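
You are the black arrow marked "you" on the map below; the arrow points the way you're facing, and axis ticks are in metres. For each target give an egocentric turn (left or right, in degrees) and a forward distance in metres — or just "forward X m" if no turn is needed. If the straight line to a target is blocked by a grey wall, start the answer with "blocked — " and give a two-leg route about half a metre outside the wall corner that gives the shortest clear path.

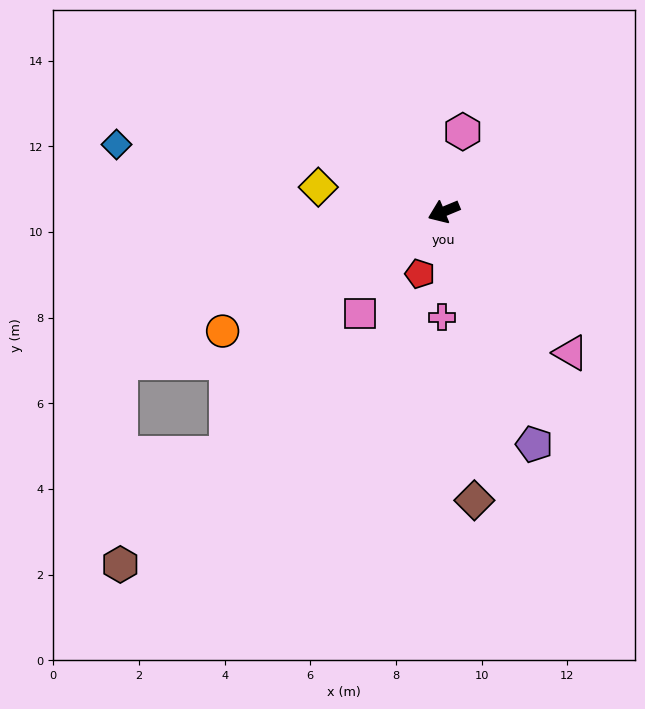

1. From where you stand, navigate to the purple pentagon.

turn left 89°, forward 5.8 m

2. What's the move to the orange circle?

turn left 6°, forward 5.9 m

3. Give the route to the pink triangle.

turn left 109°, forward 4.4 m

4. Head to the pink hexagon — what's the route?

turn right 126°, forward 1.9 m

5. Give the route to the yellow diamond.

turn right 34°, forward 3.0 m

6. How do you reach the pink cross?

turn left 66°, forward 2.5 m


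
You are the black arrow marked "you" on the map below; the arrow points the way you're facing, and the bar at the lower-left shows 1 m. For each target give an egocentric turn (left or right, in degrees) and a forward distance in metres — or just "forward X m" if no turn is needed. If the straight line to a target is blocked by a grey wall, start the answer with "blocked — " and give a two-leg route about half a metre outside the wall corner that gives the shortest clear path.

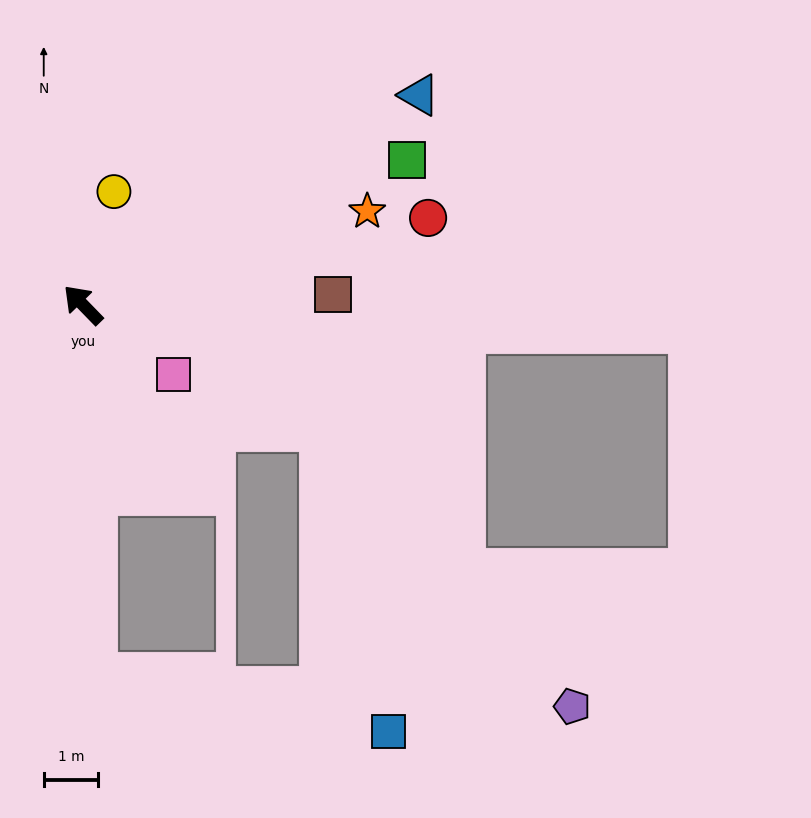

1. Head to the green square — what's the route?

turn right 110°, forward 6.5 m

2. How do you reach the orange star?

turn right 116°, forward 5.5 m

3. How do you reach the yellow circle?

turn right 59°, forward 2.1 m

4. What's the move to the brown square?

turn right 132°, forward 4.6 m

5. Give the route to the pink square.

turn right 172°, forward 2.1 m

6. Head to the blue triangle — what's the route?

turn right 102°, forward 7.3 m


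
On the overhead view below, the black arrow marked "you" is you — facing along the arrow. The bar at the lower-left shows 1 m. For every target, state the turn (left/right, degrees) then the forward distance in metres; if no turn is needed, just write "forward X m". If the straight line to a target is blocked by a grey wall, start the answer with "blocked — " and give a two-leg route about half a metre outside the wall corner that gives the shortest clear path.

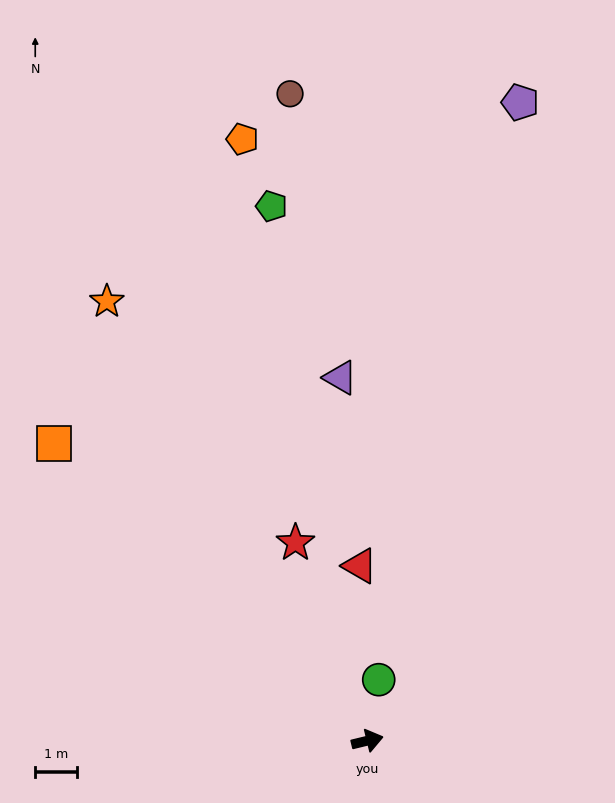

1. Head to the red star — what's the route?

turn left 96°, forward 5.0 m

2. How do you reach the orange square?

turn left 123°, forward 10.3 m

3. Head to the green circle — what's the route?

turn left 66°, forward 1.5 m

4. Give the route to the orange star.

turn left 107°, forward 12.2 m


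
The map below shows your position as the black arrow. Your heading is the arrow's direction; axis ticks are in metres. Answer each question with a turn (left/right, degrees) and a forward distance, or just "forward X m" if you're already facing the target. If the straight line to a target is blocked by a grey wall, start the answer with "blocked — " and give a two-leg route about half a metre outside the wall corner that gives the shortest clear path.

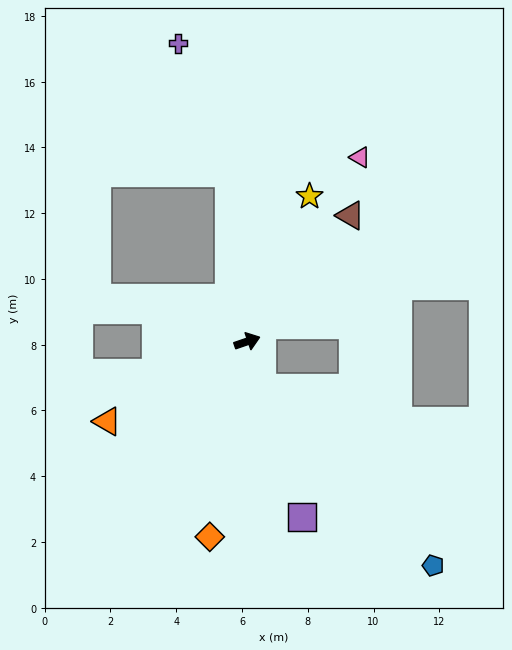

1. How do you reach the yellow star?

turn left 48°, forward 4.8 m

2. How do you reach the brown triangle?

turn left 32°, forward 5.0 m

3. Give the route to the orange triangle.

turn right 169°, forward 4.9 m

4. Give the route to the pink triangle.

turn left 40°, forward 6.6 m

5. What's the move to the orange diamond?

turn right 120°, forward 6.0 m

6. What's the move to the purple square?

turn right 91°, forward 5.6 m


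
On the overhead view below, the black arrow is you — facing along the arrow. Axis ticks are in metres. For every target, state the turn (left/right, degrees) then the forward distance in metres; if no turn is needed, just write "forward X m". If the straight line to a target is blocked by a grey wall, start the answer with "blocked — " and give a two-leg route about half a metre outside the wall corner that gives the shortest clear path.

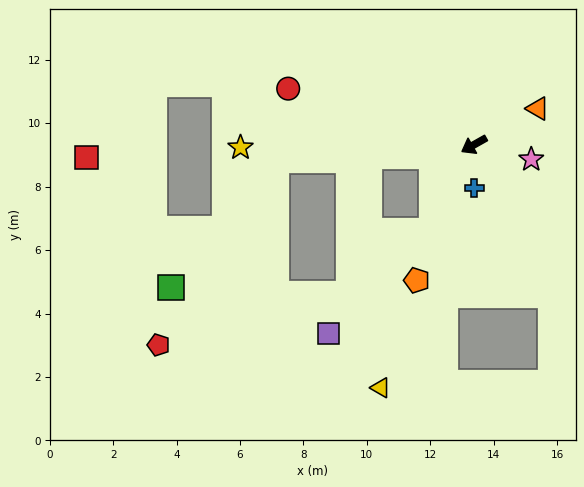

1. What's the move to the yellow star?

turn right 29°, forward 7.4 m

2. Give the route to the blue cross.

turn left 61°, forward 1.4 m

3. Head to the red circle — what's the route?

turn right 46°, forward 6.1 m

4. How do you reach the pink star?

turn left 136°, forward 1.9 m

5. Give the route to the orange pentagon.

turn left 38°, forward 4.6 m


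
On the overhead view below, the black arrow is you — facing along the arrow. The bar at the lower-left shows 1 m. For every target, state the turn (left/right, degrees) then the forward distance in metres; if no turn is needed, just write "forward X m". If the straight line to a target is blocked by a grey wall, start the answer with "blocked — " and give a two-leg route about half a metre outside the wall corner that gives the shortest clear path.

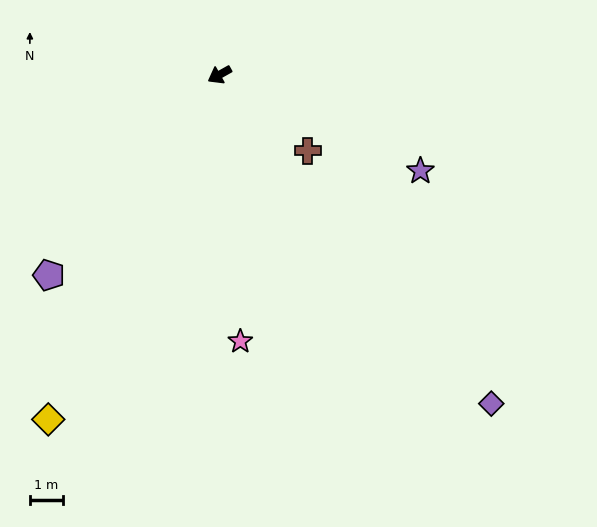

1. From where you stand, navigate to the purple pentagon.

turn left 20°, forward 8.0 m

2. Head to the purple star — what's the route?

turn left 125°, forward 6.7 m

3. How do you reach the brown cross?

turn left 110°, forward 3.5 m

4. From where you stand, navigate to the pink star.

turn left 65°, forward 8.1 m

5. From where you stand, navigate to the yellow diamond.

turn left 34°, forward 11.7 m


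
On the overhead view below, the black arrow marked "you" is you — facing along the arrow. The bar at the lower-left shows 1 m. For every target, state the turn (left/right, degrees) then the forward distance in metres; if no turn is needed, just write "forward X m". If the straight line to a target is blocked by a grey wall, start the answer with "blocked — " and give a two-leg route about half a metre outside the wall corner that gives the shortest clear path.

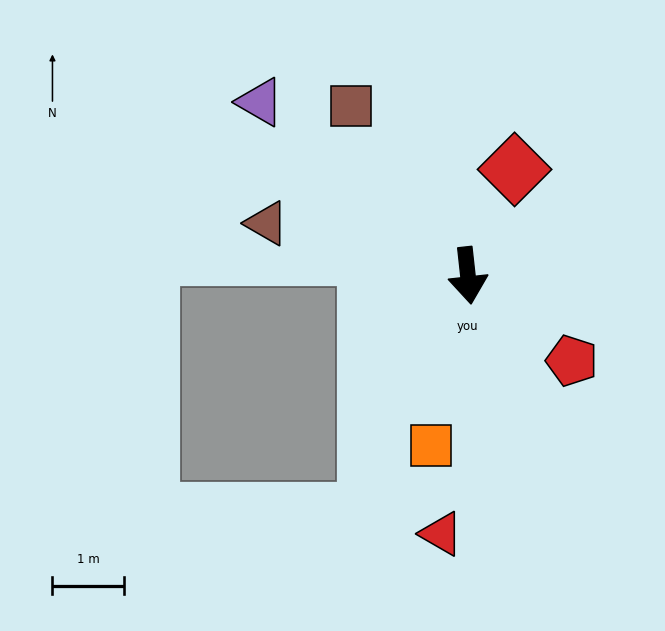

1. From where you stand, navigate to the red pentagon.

turn left 44°, forward 1.9 m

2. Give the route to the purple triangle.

turn right 136°, forward 3.8 m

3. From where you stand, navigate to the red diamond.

turn left 150°, forward 1.6 m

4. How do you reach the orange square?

turn right 19°, forward 2.4 m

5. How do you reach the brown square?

turn right 152°, forward 2.9 m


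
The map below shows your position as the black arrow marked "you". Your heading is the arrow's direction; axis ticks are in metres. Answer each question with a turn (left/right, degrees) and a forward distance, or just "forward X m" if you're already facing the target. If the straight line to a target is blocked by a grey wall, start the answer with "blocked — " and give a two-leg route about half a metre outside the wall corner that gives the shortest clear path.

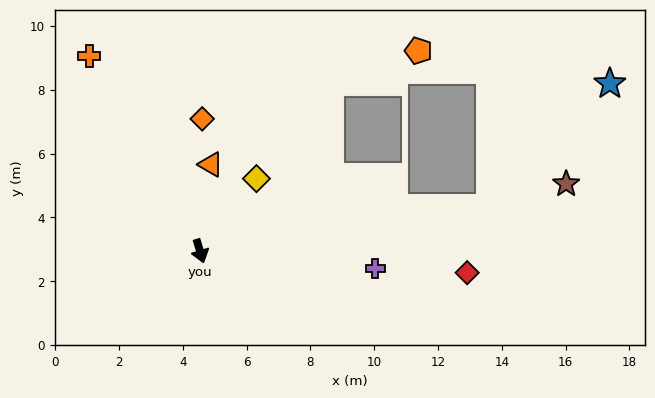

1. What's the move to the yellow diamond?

turn left 125°, forward 2.9 m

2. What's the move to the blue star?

blocked — turn left 82°, forward 9.2 m, then turn left 37°, forward 5.4 m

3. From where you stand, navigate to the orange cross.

turn right 167°, forward 7.0 m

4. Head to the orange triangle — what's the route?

turn left 156°, forward 2.7 m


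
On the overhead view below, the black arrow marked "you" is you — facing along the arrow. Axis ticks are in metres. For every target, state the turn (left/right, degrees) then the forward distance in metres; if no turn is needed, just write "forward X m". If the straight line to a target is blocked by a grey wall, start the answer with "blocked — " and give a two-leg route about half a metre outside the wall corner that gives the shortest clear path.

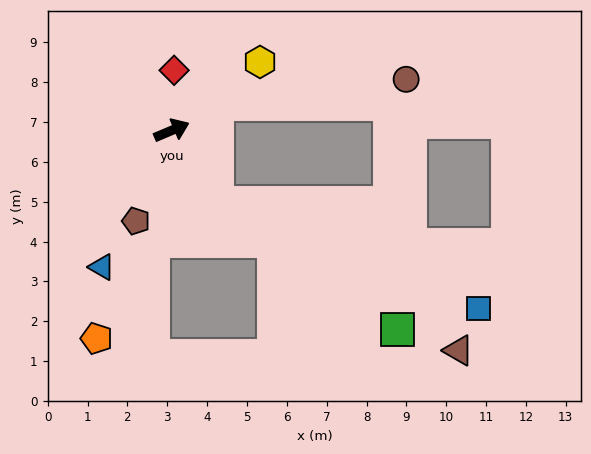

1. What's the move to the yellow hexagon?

turn left 15°, forward 2.8 m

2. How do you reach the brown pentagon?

turn right 134°, forward 2.4 m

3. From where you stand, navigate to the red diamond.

turn left 65°, forward 1.5 m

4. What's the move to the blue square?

blocked — turn right 81°, forward 2.1 m, then turn left 36°, forward 7.1 m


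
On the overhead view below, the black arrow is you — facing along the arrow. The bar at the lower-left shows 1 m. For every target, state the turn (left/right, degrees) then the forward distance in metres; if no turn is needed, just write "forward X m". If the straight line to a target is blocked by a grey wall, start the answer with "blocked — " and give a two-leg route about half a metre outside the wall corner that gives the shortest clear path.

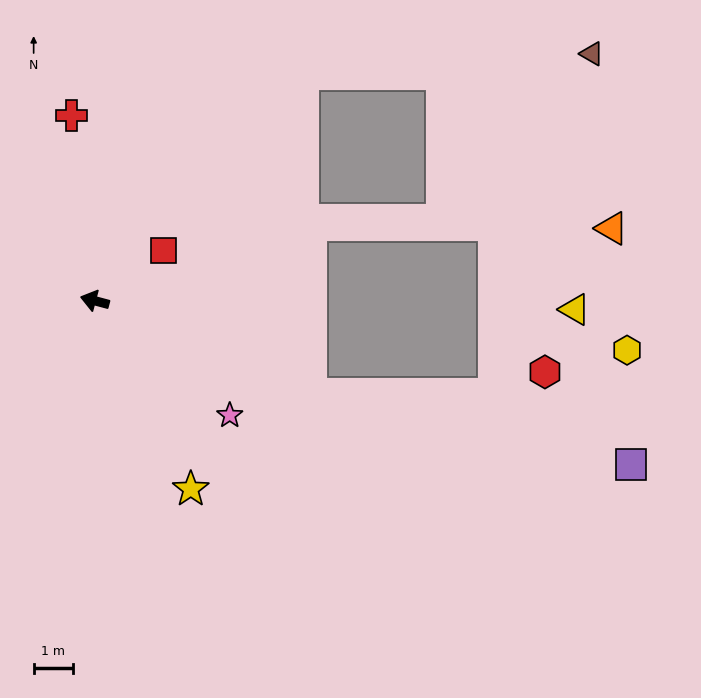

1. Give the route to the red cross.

turn right 68°, forward 4.7 m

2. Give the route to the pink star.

turn left 155°, forward 4.5 m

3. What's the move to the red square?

turn right 129°, forward 2.2 m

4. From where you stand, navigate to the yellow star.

turn left 132°, forward 5.4 m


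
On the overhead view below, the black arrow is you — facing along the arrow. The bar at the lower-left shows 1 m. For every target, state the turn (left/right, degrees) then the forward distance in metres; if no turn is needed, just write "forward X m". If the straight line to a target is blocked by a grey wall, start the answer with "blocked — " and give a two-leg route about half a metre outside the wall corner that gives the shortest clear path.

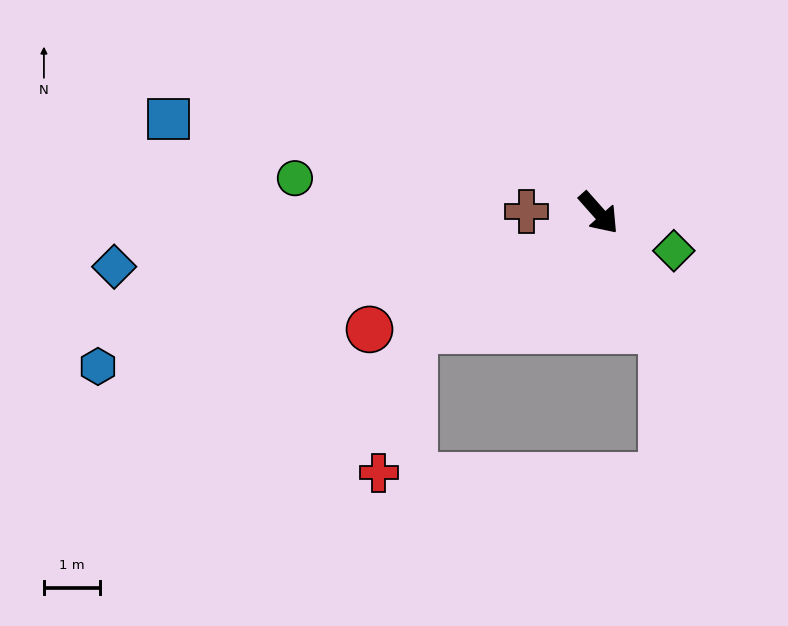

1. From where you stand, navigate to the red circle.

turn right 105°, forward 4.6 m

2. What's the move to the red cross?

blocked — turn right 99°, forward 3.9 m, then turn left 44°, forward 2.6 m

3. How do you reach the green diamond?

turn left 22°, forward 1.5 m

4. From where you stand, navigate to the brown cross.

turn right 132°, forward 1.3 m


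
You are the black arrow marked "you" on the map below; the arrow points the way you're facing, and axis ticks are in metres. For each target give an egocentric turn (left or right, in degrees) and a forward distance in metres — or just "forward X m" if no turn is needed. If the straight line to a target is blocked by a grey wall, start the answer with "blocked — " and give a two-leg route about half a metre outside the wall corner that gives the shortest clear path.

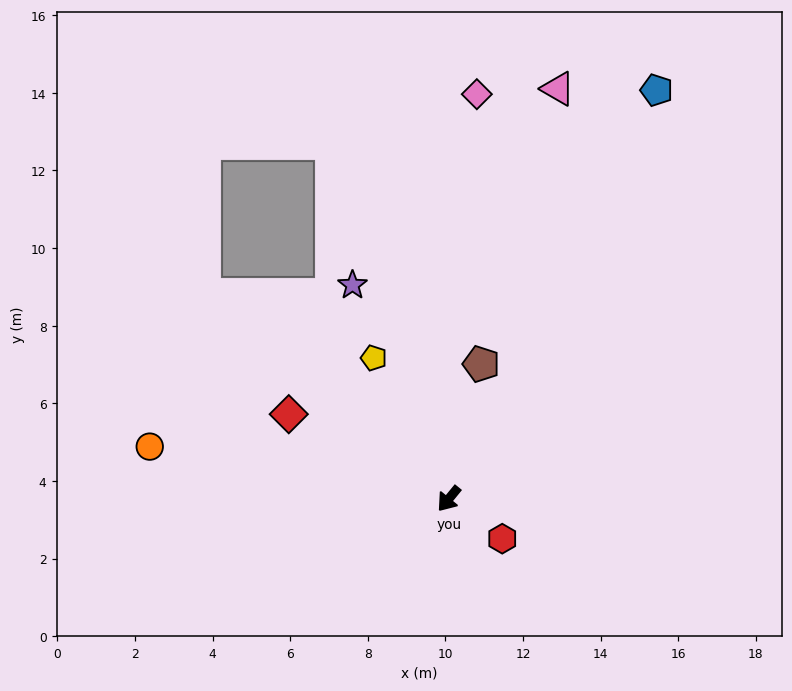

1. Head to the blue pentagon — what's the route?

turn right 168°, forward 11.8 m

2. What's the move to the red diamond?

turn right 79°, forward 4.7 m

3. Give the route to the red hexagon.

turn left 93°, forward 1.7 m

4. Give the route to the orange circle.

turn right 61°, forward 7.8 m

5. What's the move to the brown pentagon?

turn right 154°, forward 3.6 m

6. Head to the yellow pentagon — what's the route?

turn right 113°, forward 4.1 m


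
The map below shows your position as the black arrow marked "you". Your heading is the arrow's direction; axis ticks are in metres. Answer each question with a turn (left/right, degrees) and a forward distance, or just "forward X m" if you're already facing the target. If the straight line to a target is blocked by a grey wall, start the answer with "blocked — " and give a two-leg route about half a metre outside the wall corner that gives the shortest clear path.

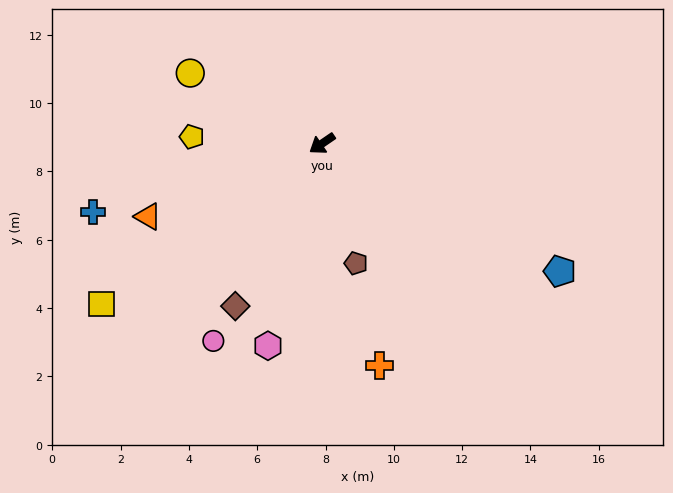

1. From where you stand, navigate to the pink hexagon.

turn left 41°, forward 6.1 m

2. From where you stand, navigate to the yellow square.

forward 8.0 m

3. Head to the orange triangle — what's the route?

turn right 12°, forward 5.5 m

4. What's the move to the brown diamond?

turn left 28°, forward 5.4 m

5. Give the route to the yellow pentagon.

turn right 37°, forward 3.8 m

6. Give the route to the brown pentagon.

turn left 71°, forward 3.6 m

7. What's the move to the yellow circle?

turn right 63°, forward 4.4 m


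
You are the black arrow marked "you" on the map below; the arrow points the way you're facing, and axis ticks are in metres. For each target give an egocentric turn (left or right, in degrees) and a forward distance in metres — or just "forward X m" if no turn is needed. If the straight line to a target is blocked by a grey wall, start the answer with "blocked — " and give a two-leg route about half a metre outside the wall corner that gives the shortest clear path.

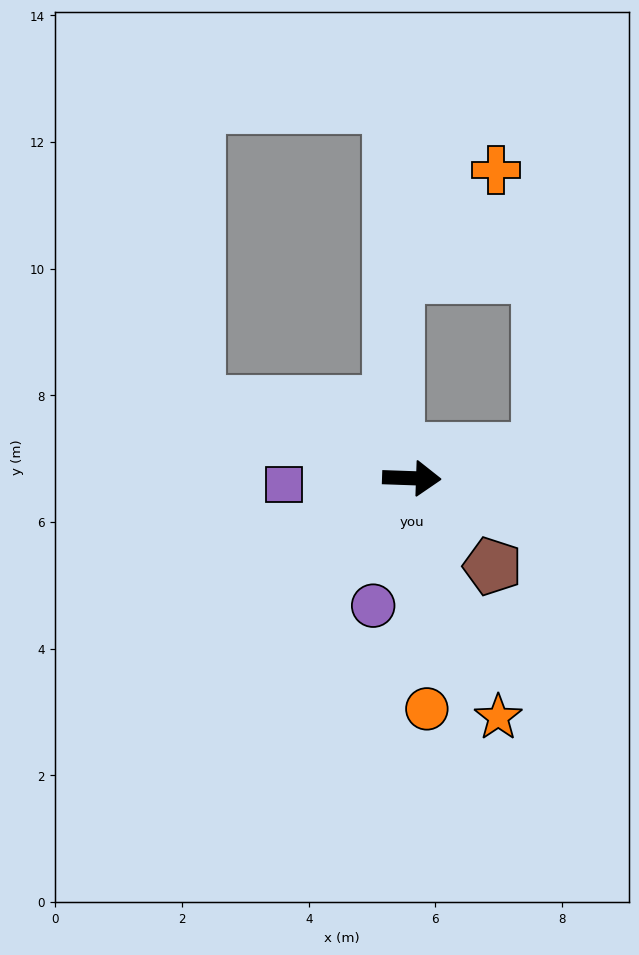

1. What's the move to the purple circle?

turn right 105°, forward 2.1 m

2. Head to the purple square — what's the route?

turn right 175°, forward 2.0 m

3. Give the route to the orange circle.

turn right 84°, forward 3.7 m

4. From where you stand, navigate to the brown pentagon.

turn right 46°, forward 1.9 m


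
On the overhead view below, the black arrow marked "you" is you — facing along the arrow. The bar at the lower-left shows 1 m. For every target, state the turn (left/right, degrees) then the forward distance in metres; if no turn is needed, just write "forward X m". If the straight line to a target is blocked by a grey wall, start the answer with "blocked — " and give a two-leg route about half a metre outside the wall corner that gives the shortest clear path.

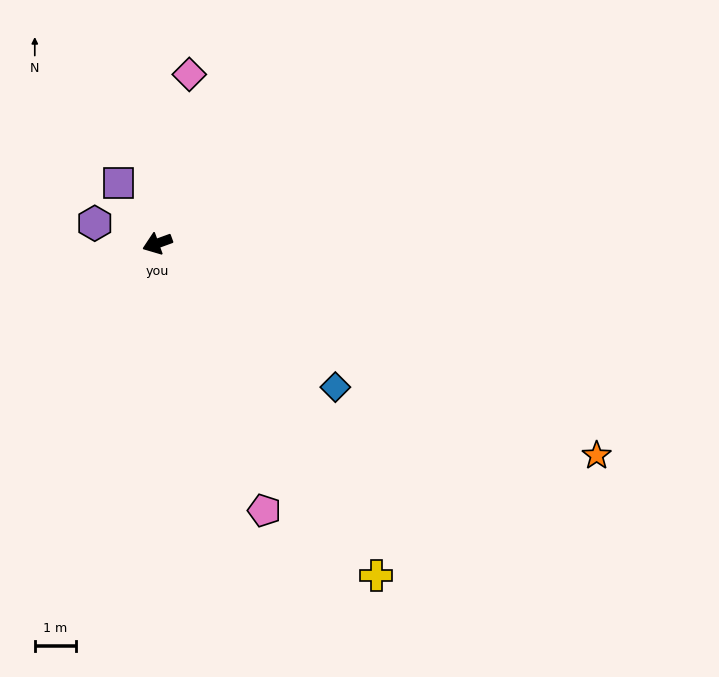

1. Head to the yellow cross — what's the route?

turn left 103°, forward 9.7 m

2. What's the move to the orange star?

turn left 134°, forward 11.9 m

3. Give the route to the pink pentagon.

turn left 92°, forward 7.0 m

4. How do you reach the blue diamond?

turn left 121°, forward 5.6 m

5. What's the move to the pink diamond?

turn right 121°, forward 4.2 m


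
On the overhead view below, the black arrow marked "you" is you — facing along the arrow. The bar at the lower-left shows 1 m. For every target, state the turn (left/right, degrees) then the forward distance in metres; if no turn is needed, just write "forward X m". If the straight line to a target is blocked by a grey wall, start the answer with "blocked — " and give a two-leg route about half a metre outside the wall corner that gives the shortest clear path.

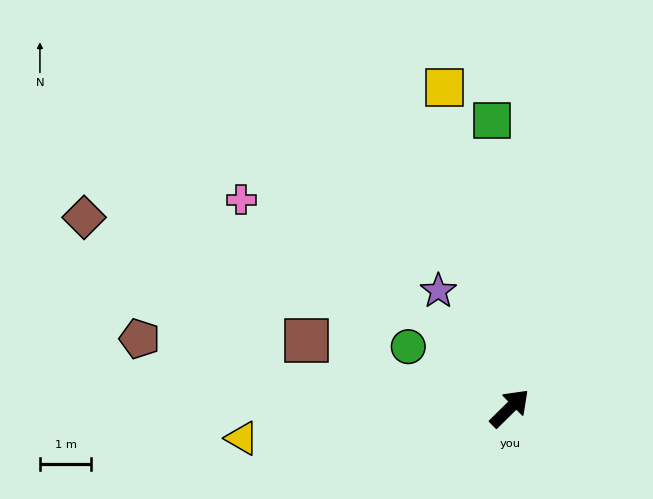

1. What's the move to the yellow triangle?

turn left 142°, forward 5.3 m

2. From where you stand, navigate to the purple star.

turn left 77°, forward 2.7 m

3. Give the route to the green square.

turn left 49°, forward 5.6 m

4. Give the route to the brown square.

turn left 117°, forward 4.2 m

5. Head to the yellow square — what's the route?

turn left 57°, forward 6.4 m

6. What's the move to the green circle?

turn left 104°, forward 2.3 m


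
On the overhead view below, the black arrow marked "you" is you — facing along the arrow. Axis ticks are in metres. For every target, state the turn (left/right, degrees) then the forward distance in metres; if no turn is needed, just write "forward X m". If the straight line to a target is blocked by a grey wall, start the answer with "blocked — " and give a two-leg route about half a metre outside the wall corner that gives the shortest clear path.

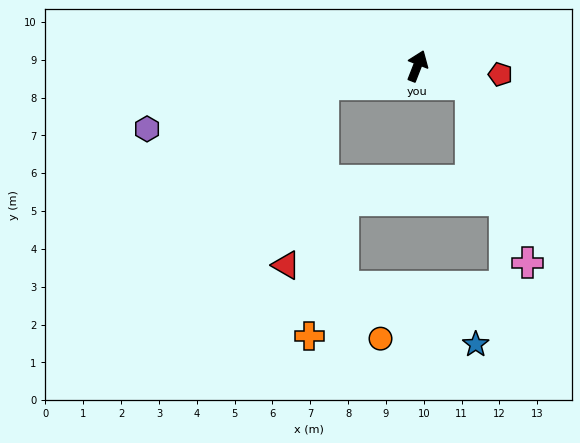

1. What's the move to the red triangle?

blocked — turn left 122°, forward 2.6 m, then turn left 68°, forward 4.9 m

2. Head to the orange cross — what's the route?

blocked — turn left 122°, forward 2.6 m, then turn left 76°, forward 6.7 m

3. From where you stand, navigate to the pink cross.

blocked — turn right 87°, forward 1.5 m, then turn right 54°, forward 5.0 m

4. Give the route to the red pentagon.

turn right 74°, forward 2.2 m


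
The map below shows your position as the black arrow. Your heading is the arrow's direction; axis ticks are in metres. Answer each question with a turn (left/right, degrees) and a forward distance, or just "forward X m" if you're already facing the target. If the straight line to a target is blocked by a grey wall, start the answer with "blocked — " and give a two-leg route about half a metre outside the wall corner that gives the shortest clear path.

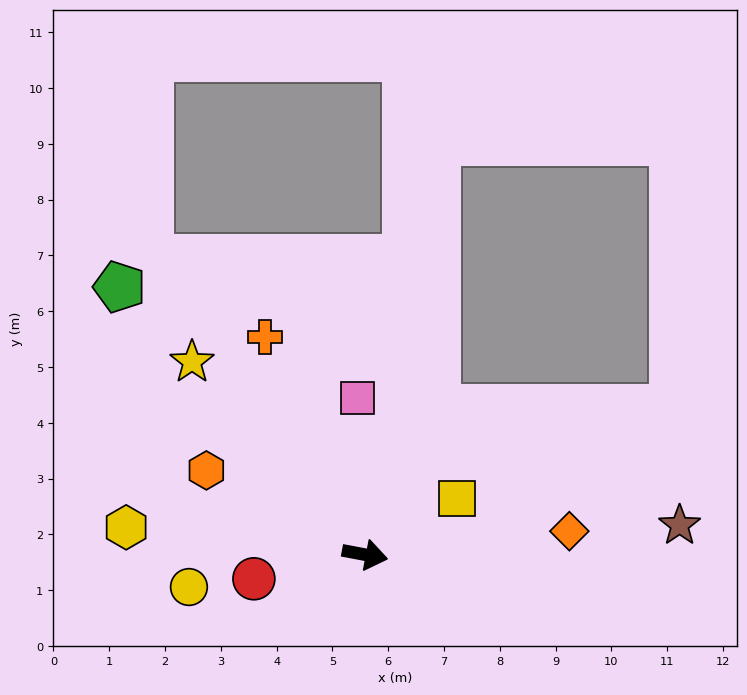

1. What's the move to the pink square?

turn left 104°, forward 2.8 m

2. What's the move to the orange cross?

turn left 125°, forward 4.3 m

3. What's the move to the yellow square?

turn left 42°, forward 1.9 m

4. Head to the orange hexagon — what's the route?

turn left 163°, forward 3.2 m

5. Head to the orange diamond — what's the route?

turn left 17°, forward 3.7 m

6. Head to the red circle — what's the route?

turn right 157°, forward 2.0 m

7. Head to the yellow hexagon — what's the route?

turn right 176°, forward 4.3 m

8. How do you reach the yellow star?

turn left 143°, forward 4.6 m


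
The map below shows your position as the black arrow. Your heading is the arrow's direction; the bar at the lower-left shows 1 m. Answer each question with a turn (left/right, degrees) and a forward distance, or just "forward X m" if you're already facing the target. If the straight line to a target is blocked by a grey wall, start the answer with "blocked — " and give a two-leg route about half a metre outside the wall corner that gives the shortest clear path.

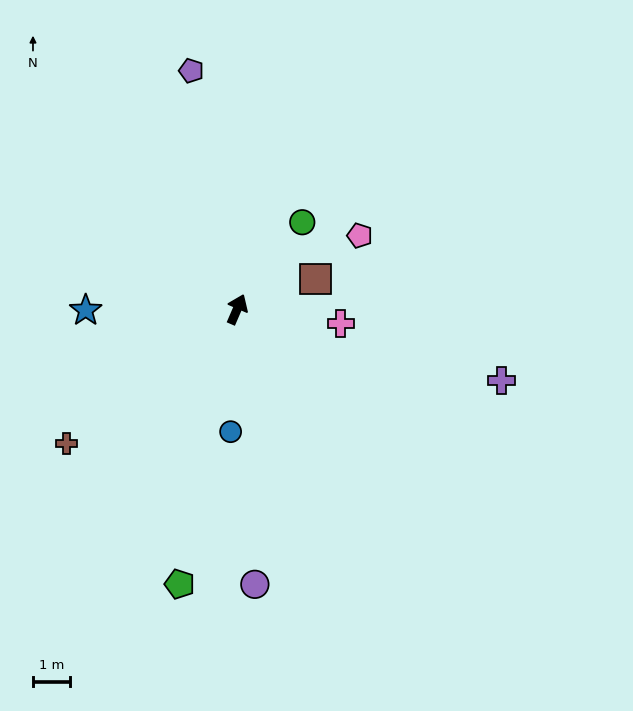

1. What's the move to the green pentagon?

turn right 169°, forward 7.5 m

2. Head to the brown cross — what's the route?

turn left 152°, forward 5.8 m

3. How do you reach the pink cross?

turn right 75°, forward 2.8 m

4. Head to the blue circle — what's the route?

turn right 160°, forward 3.3 m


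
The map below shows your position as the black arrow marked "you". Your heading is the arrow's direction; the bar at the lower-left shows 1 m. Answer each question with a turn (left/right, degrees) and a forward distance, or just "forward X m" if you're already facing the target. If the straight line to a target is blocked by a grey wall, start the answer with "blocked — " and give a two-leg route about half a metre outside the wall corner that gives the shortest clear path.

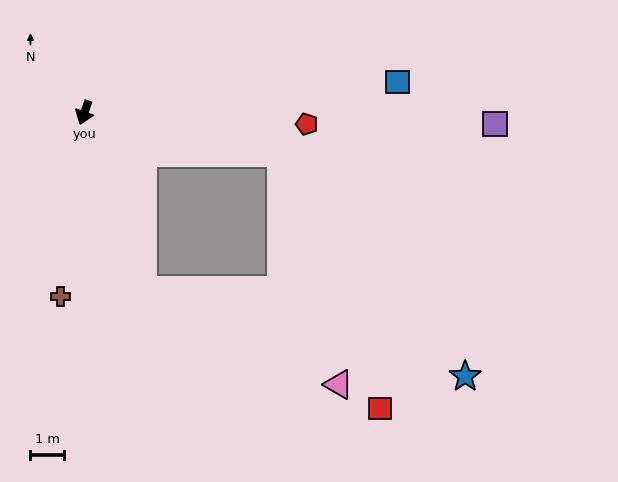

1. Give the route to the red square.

blocked — turn left 98°, forward 6.0 m, then turn right 57°, forward 8.2 m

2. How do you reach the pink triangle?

blocked — turn left 38°, forward 5.6 m, then turn left 46°, forward 6.5 m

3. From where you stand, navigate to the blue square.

turn left 115°, forward 9.4 m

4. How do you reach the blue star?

blocked — turn left 98°, forward 6.0 m, then turn right 39°, forward 8.6 m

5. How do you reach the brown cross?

turn left 12°, forward 5.5 m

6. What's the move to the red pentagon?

turn left 107°, forward 6.6 m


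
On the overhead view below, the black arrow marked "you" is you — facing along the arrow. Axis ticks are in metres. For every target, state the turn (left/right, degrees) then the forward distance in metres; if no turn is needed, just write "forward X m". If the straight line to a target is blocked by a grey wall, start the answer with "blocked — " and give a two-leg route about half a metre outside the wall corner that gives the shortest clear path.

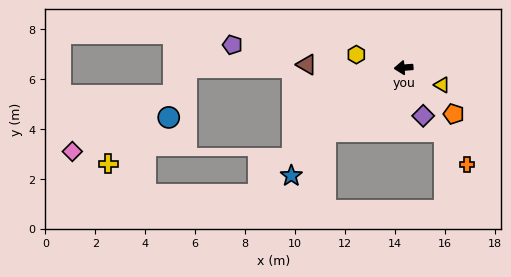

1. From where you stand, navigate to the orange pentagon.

turn left 133°, forward 2.7 m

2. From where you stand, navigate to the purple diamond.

turn left 108°, forward 2.1 m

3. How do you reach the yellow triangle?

turn left 151°, forward 1.7 m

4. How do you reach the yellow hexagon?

turn right 20°, forward 2.0 m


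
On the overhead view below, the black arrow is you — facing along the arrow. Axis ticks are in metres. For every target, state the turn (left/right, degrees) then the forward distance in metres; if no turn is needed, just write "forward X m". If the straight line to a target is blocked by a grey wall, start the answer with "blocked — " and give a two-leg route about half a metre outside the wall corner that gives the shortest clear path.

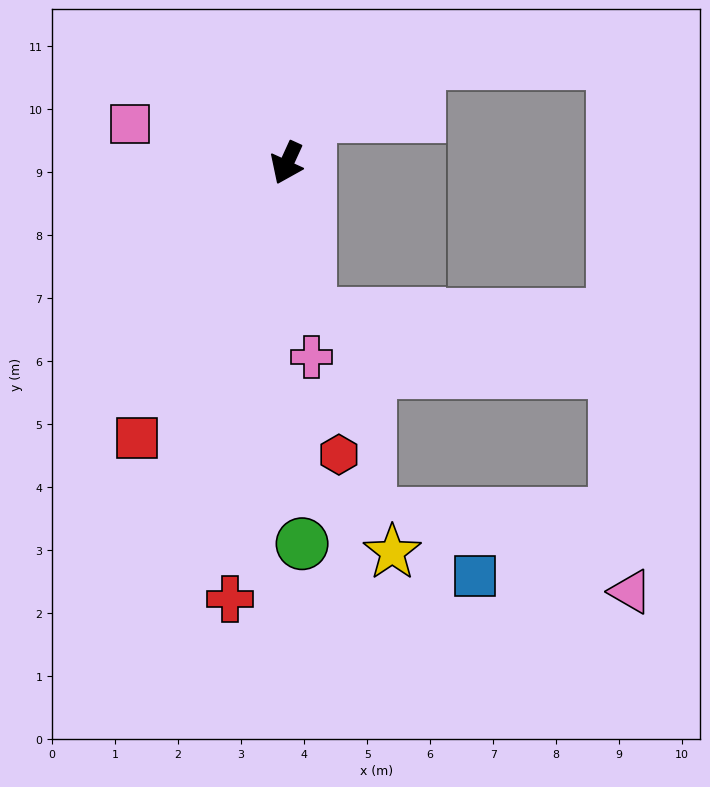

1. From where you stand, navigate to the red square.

turn right 4°, forward 5.0 m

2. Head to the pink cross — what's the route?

turn left 32°, forward 3.1 m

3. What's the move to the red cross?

turn left 17°, forward 7.0 m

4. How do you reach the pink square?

turn right 80°, forward 2.6 m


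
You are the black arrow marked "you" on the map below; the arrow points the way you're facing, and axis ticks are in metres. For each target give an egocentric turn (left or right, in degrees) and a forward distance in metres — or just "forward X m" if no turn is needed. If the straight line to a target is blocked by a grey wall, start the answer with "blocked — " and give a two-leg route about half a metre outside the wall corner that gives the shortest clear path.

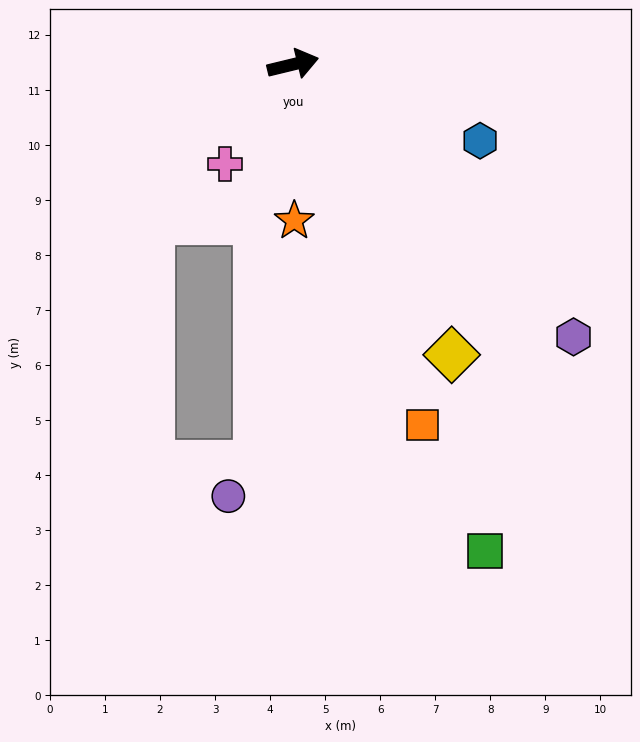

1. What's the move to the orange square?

turn right 84°, forward 7.0 m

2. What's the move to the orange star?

turn right 103°, forward 2.8 m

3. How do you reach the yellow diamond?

turn right 75°, forward 6.0 m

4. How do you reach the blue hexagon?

turn right 36°, forward 3.7 m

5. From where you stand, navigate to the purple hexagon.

turn right 58°, forward 7.1 m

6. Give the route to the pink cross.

turn right 138°, forward 2.2 m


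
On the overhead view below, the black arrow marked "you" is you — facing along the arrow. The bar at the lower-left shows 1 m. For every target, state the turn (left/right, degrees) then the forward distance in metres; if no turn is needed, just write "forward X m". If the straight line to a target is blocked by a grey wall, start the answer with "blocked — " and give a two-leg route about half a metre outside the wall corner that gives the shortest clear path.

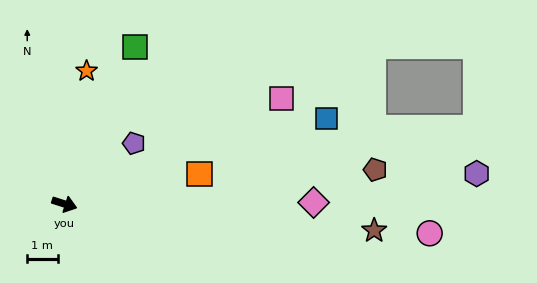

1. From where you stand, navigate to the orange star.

turn left 98°, forward 4.4 m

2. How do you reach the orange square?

turn left 30°, forward 4.6 m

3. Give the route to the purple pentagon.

turn left 59°, forward 3.0 m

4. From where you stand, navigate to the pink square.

turn left 44°, forward 8.0 m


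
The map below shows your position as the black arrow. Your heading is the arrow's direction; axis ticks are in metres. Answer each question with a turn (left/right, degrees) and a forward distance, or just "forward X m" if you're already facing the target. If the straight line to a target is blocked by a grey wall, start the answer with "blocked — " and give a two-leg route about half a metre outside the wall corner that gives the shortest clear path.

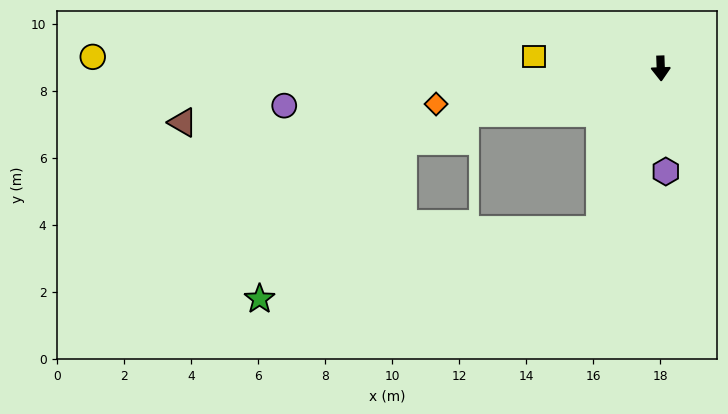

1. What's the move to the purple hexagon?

forward 3.1 m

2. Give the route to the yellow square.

turn right 97°, forward 3.8 m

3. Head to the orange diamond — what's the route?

turn right 83°, forward 6.8 m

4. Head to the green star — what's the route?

blocked — turn right 23°, forward 5.1 m, then turn right 58°, forward 10.4 m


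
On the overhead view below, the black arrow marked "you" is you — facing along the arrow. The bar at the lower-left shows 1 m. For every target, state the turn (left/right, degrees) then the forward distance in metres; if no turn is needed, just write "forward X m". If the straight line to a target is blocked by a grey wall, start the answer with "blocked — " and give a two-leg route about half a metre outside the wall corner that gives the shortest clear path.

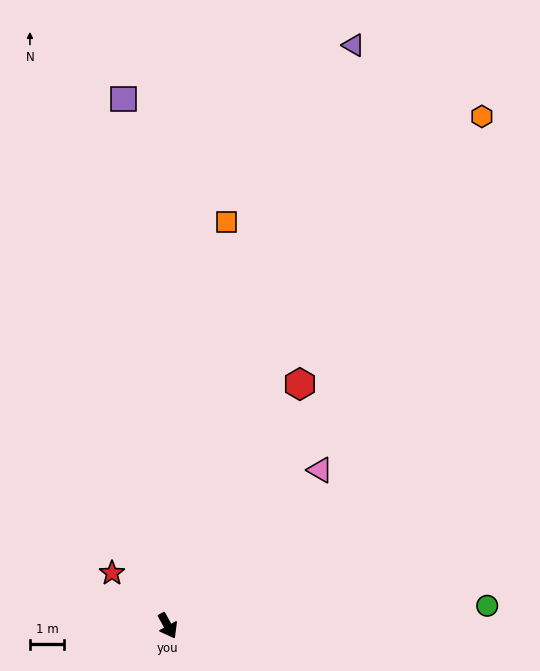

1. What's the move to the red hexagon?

turn left 122°, forward 8.1 m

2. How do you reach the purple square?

turn left 156°, forward 15.5 m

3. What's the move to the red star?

turn right 162°, forward 2.2 m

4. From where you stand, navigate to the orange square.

turn left 143°, forward 11.9 m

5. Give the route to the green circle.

turn left 65°, forward 9.4 m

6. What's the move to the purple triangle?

turn left 133°, forward 17.8 m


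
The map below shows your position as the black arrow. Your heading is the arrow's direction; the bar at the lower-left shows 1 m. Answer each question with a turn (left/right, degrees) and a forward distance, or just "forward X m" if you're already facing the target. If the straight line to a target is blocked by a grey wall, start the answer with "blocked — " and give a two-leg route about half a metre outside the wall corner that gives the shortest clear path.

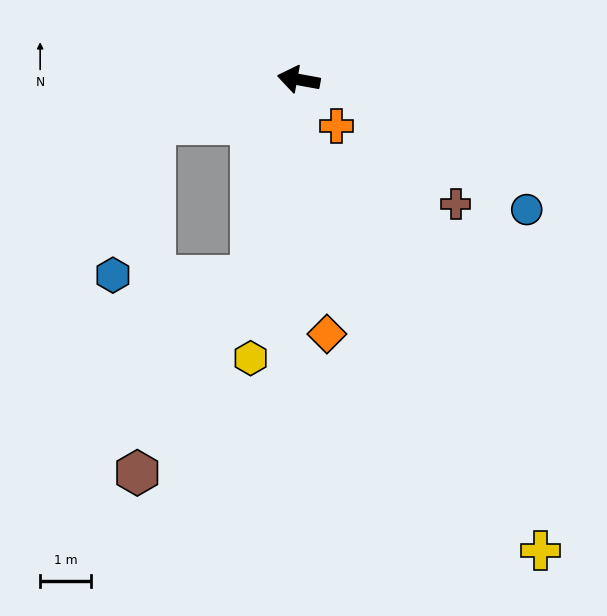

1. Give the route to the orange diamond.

turn left 107°, forward 5.1 m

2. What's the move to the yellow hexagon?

turn left 91°, forward 5.6 m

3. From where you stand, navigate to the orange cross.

turn left 140°, forward 1.2 m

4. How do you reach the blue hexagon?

blocked — turn left 27°, forward 3.0 m, then turn left 58°, forward 3.1 m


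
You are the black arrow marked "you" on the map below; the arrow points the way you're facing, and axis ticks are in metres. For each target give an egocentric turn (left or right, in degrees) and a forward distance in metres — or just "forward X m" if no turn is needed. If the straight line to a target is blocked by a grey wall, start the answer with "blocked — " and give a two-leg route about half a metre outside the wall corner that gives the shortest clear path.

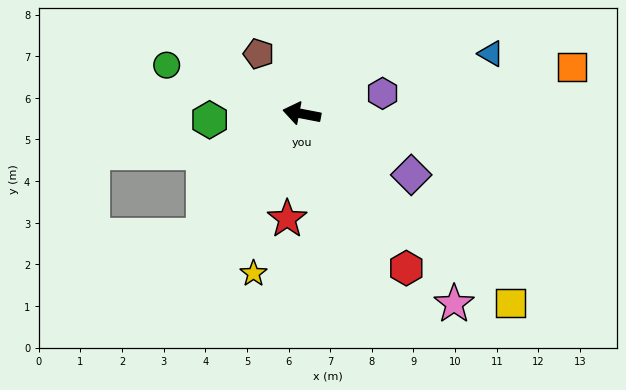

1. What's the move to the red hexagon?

turn left 135°, forward 4.5 m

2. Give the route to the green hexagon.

turn left 15°, forward 2.2 m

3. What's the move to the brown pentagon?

turn right 43°, forward 1.8 m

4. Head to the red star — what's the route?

turn left 93°, forward 2.5 m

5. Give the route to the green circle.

turn right 9°, forward 3.4 m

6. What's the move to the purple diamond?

turn left 162°, forward 3.0 m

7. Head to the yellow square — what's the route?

turn left 149°, forward 6.8 m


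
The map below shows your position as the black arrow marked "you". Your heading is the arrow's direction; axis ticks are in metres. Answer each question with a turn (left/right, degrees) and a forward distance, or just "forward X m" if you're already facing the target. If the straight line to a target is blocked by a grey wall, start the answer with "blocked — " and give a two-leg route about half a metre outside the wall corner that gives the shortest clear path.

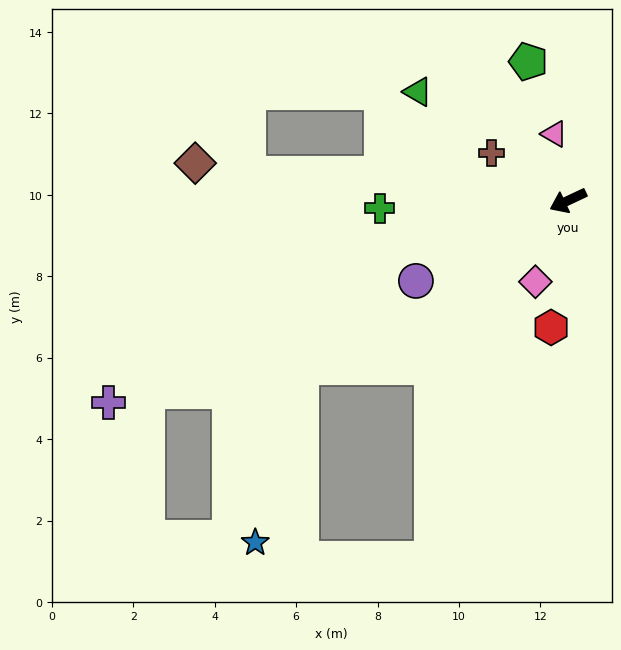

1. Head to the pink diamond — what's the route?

turn left 43°, forward 2.1 m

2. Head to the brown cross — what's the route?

turn right 57°, forward 2.2 m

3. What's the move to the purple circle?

turn left 3°, forward 4.2 m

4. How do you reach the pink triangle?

turn right 103°, forward 1.7 m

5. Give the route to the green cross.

turn right 23°, forward 4.6 m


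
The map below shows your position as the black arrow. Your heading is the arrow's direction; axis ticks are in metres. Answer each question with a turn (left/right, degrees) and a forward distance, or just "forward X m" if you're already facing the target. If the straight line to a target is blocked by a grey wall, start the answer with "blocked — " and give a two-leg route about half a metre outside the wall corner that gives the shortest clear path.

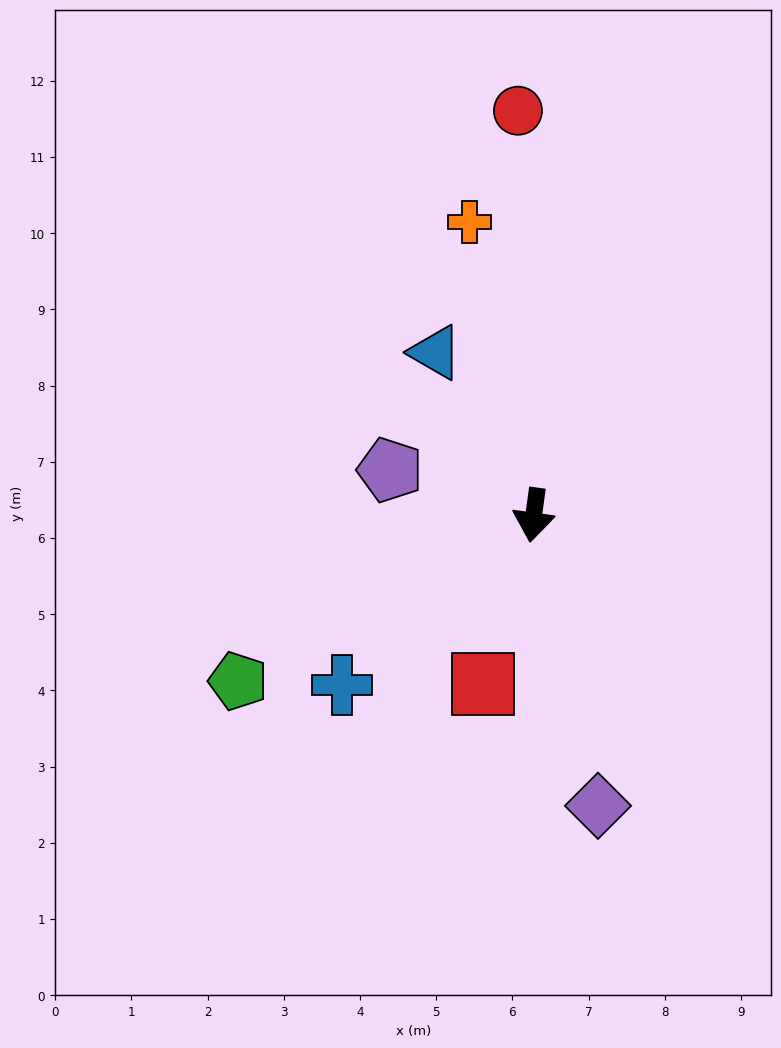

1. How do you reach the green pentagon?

turn right 53°, forward 4.4 m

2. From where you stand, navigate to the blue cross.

turn right 41°, forward 3.4 m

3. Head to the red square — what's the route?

turn right 9°, forward 2.3 m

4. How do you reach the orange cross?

turn right 160°, forward 3.9 m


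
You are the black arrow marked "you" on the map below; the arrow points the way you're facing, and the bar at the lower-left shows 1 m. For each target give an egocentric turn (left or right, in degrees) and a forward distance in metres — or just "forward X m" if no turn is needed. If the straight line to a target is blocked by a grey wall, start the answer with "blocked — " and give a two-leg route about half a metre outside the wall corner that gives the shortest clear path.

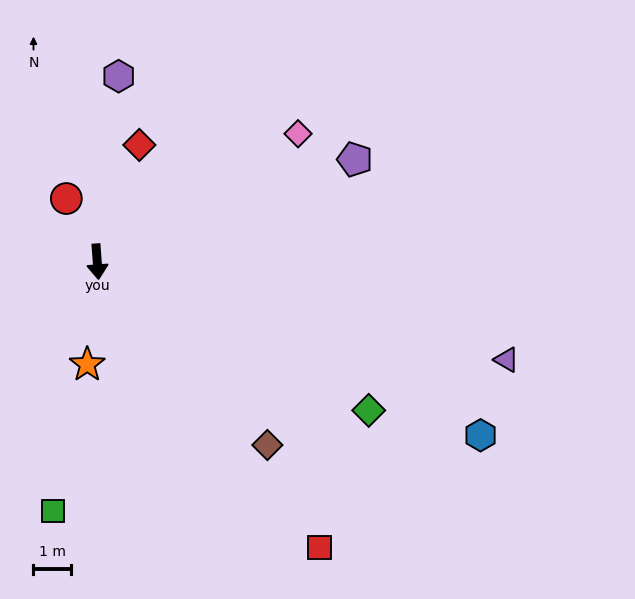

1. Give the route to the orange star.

turn right 10°, forward 2.8 m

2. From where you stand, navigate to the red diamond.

turn left 156°, forward 3.3 m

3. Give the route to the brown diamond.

turn left 39°, forward 6.7 m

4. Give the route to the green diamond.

turn left 57°, forward 8.3 m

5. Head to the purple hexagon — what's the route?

turn left 169°, forward 5.0 m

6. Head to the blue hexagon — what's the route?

turn left 61°, forward 11.3 m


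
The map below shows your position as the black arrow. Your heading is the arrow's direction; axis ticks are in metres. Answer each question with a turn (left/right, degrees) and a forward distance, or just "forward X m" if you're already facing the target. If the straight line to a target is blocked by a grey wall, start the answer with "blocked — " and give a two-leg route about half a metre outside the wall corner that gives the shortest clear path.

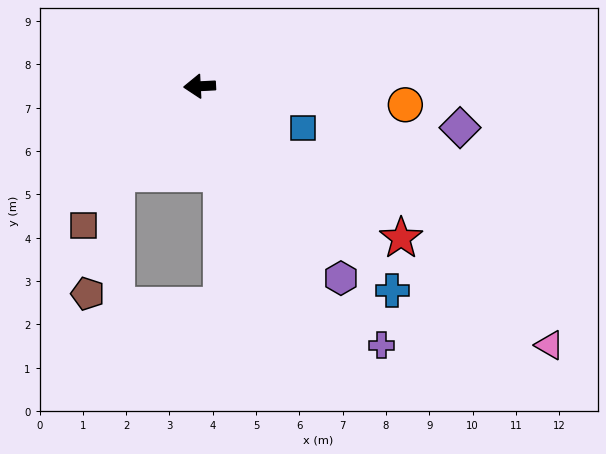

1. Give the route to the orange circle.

turn left 172°, forward 4.8 m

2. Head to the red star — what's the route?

turn left 140°, forward 5.8 m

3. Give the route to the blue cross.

turn left 130°, forward 6.5 m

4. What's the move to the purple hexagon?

turn left 123°, forward 5.5 m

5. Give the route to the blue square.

turn left 155°, forward 2.6 m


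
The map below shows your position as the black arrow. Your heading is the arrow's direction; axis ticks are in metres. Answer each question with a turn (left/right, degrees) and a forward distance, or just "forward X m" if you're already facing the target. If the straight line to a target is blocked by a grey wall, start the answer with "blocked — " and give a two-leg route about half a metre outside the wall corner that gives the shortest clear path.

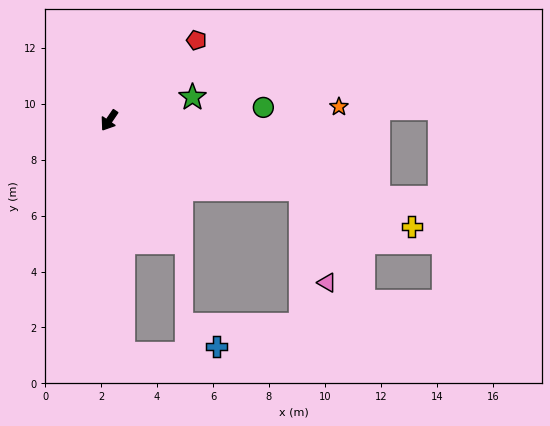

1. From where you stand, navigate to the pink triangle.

blocked — turn left 104°, forward 7.3 m, then turn right 54°, forward 3.5 m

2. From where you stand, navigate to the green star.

turn left 140°, forward 3.1 m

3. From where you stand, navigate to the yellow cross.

turn left 105°, forward 11.5 m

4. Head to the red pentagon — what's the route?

turn left 167°, forward 4.2 m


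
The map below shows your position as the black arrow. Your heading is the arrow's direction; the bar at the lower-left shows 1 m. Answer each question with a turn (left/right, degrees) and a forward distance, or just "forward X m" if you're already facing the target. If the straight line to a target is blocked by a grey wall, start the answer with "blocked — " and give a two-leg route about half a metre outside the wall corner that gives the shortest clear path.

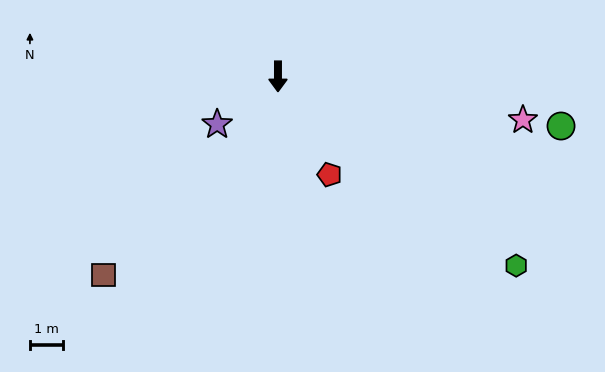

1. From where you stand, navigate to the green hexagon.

turn left 52°, forward 9.3 m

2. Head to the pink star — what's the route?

turn left 80°, forward 7.6 m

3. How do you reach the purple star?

turn right 52°, forward 2.4 m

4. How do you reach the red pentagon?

turn left 28°, forward 3.4 m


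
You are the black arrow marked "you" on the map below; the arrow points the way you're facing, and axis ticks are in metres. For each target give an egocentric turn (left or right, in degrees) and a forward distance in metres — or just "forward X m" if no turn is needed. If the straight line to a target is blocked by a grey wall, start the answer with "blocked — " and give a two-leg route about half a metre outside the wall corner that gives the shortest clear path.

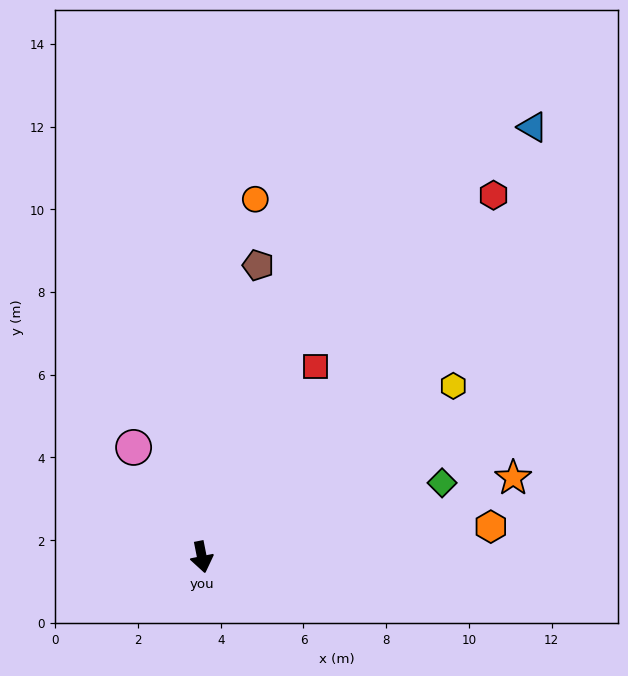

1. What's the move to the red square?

turn left 138°, forward 5.4 m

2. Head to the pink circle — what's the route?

turn right 159°, forward 3.1 m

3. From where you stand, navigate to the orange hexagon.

turn left 85°, forward 7.0 m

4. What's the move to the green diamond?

turn left 96°, forward 6.1 m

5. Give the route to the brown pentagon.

turn left 158°, forward 7.2 m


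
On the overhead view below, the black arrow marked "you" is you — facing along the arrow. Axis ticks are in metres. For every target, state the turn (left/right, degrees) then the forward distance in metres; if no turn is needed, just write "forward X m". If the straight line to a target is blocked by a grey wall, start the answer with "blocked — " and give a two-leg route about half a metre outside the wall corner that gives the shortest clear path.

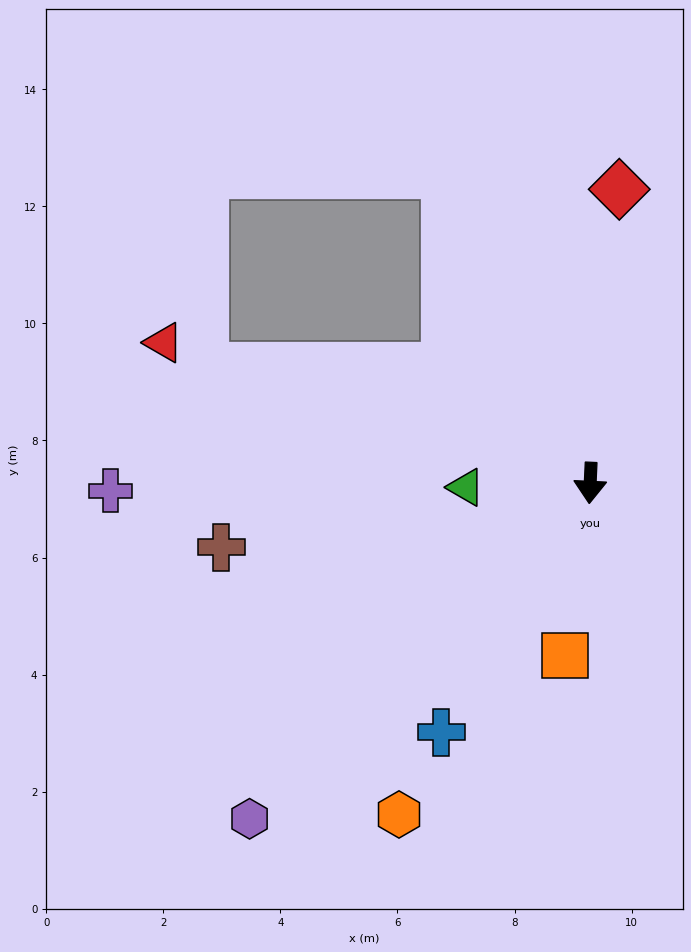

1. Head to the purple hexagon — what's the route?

turn right 43°, forward 8.2 m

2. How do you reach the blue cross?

turn right 28°, forward 5.0 m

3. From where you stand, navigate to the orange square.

turn right 6°, forward 3.0 m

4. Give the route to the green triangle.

turn right 85°, forward 2.1 m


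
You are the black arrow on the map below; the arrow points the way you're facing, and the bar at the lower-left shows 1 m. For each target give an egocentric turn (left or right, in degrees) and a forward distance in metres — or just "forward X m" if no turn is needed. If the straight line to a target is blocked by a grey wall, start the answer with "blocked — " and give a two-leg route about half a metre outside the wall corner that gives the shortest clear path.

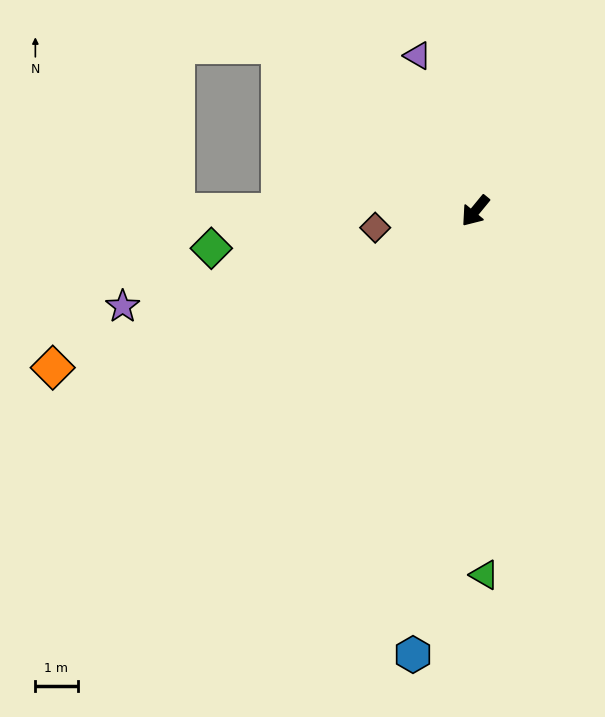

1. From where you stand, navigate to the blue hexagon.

turn left 31°, forward 10.6 m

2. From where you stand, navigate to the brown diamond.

turn right 41°, forward 2.4 m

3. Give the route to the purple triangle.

turn right 120°, forward 3.9 m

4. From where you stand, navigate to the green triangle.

turn left 41°, forward 8.6 m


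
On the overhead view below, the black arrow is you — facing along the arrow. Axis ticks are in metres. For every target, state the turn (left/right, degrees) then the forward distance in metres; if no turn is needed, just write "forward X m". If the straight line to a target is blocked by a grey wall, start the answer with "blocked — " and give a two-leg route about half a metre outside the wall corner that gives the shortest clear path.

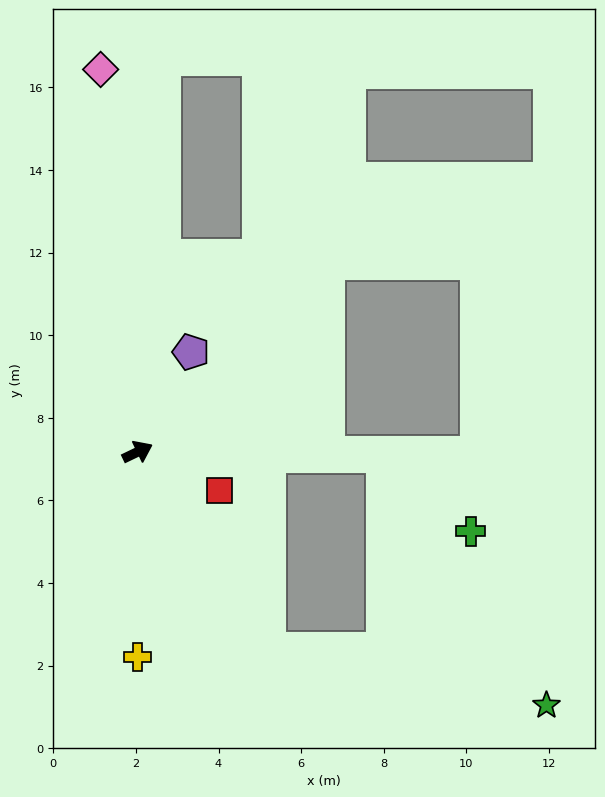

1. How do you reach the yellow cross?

turn right 116°, forward 5.0 m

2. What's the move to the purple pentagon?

turn left 36°, forward 2.7 m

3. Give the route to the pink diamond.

turn left 70°, forward 9.3 m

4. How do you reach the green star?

blocked — turn right 82°, forward 5.7 m, then turn left 45°, forward 6.9 m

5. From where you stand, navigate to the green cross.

blocked — turn right 27°, forward 6.0 m, then turn right 39°, forward 2.8 m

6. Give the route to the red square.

turn right 51°, forward 2.2 m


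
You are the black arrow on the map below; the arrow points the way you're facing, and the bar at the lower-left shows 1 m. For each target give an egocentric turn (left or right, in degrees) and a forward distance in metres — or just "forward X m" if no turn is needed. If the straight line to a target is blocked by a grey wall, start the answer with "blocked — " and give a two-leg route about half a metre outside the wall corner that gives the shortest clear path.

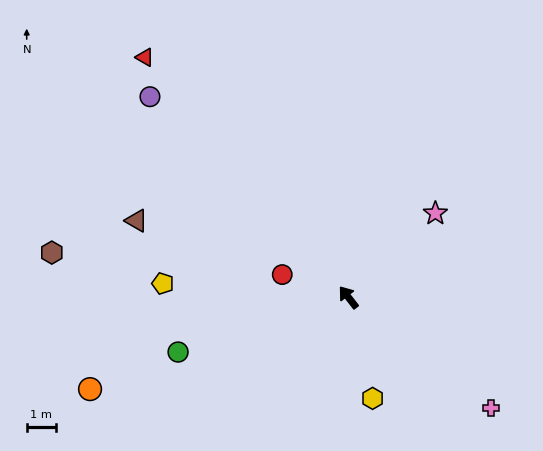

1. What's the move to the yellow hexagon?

turn left 156°, forward 3.6 m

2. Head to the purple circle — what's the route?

turn left 7°, forward 9.7 m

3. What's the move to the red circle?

turn left 33°, forward 2.4 m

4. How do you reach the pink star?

turn right 84°, forward 4.1 m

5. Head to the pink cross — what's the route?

turn right 166°, forward 6.2 m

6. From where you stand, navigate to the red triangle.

turn left 2°, forward 10.8 m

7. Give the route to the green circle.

turn left 70°, forward 6.1 m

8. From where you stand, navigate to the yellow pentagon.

turn left 48°, forward 6.4 m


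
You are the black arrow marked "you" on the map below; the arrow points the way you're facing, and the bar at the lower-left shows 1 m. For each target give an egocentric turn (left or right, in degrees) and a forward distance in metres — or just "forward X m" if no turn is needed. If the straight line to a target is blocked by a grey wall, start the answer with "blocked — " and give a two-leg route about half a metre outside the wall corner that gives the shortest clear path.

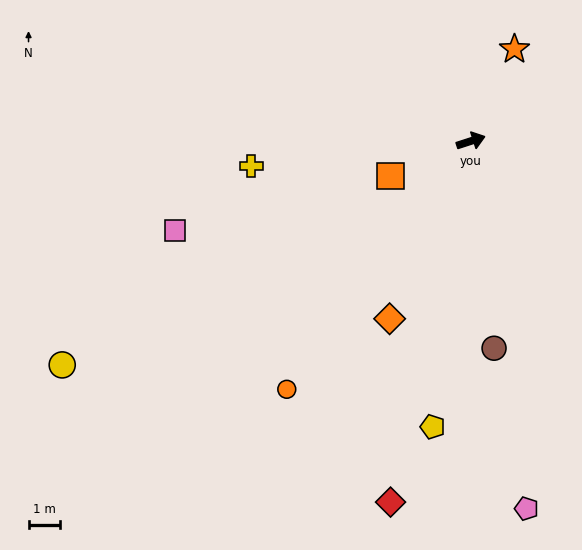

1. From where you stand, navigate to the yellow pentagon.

turn right 116°, forward 9.1 m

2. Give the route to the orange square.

turn right 174°, forward 2.8 m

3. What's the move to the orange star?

turn left 47°, forward 3.2 m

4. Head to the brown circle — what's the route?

turn right 102°, forward 6.6 m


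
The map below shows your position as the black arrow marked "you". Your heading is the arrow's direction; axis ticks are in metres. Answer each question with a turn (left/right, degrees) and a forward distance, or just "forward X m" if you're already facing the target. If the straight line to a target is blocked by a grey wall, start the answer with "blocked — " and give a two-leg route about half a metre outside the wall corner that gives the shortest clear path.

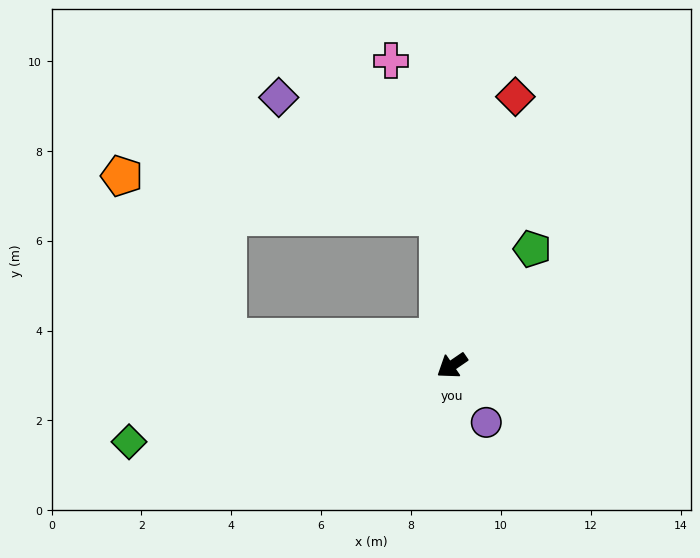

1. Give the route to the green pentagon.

turn right 159°, forward 3.2 m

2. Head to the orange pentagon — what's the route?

blocked — turn right 42°, forward 5.0 m, then turn right 49°, forward 4.3 m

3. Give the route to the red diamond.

turn right 138°, forward 6.1 m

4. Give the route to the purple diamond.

blocked — turn right 119°, forward 3.3 m, then turn left 48°, forward 4.4 m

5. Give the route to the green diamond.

turn right 21°, forward 7.4 m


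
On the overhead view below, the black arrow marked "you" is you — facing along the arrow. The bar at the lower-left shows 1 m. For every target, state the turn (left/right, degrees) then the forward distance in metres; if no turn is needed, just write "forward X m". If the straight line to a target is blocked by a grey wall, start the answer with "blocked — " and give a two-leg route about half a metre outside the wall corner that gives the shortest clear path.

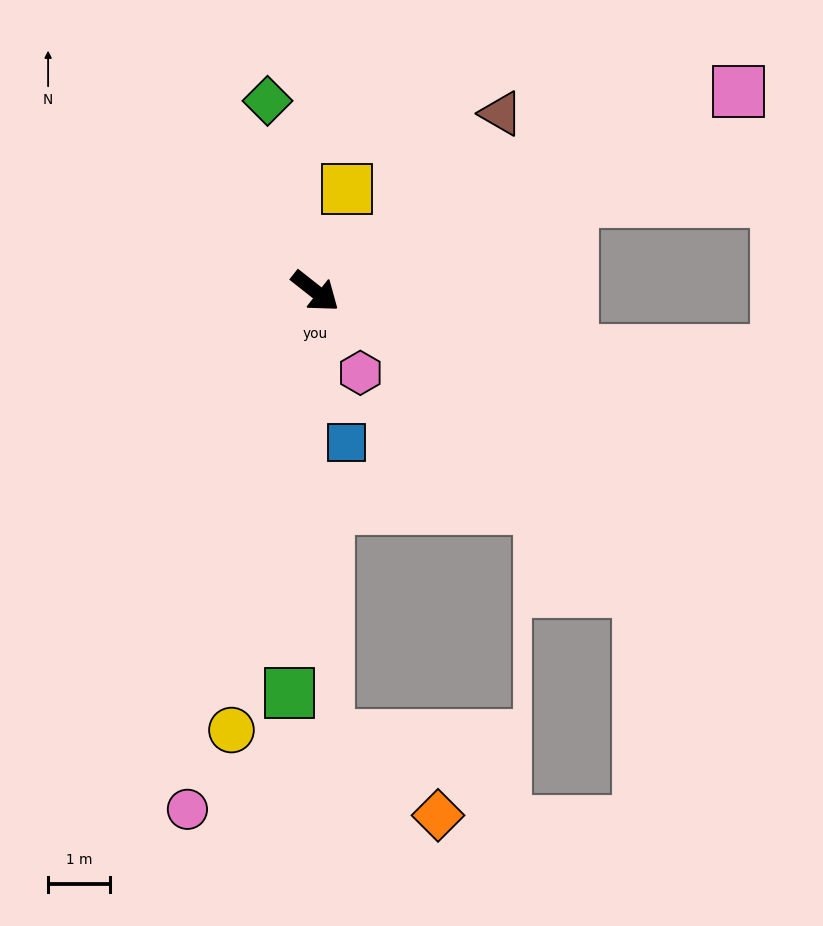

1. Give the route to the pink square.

turn left 63°, forward 7.6 m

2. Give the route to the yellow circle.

turn right 63°, forward 7.2 m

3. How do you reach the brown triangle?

turn left 82°, forward 4.1 m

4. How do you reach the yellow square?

turn left 111°, forward 1.7 m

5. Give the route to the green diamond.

turn left 142°, forward 3.2 m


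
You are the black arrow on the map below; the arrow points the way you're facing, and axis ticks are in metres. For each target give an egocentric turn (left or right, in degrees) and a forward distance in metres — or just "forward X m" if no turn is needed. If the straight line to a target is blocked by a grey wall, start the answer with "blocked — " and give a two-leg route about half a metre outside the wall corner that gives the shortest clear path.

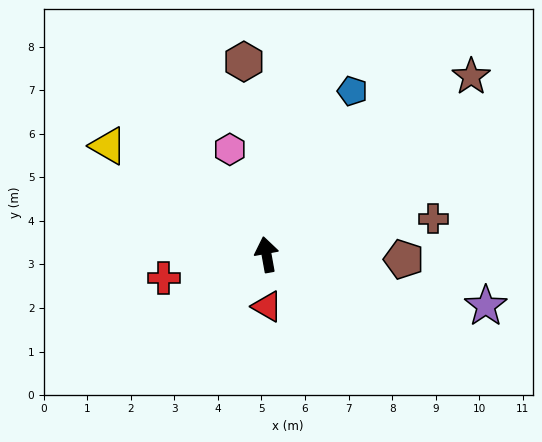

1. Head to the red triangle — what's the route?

turn left 170°, forward 1.2 m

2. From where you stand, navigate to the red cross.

turn left 93°, forward 2.4 m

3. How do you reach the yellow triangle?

turn left 45°, forward 4.4 m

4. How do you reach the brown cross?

turn right 88°, forward 3.9 m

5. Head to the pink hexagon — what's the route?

turn left 9°, forward 2.6 m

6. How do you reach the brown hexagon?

turn right 3°, forward 4.5 m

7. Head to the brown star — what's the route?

turn right 59°, forward 6.2 m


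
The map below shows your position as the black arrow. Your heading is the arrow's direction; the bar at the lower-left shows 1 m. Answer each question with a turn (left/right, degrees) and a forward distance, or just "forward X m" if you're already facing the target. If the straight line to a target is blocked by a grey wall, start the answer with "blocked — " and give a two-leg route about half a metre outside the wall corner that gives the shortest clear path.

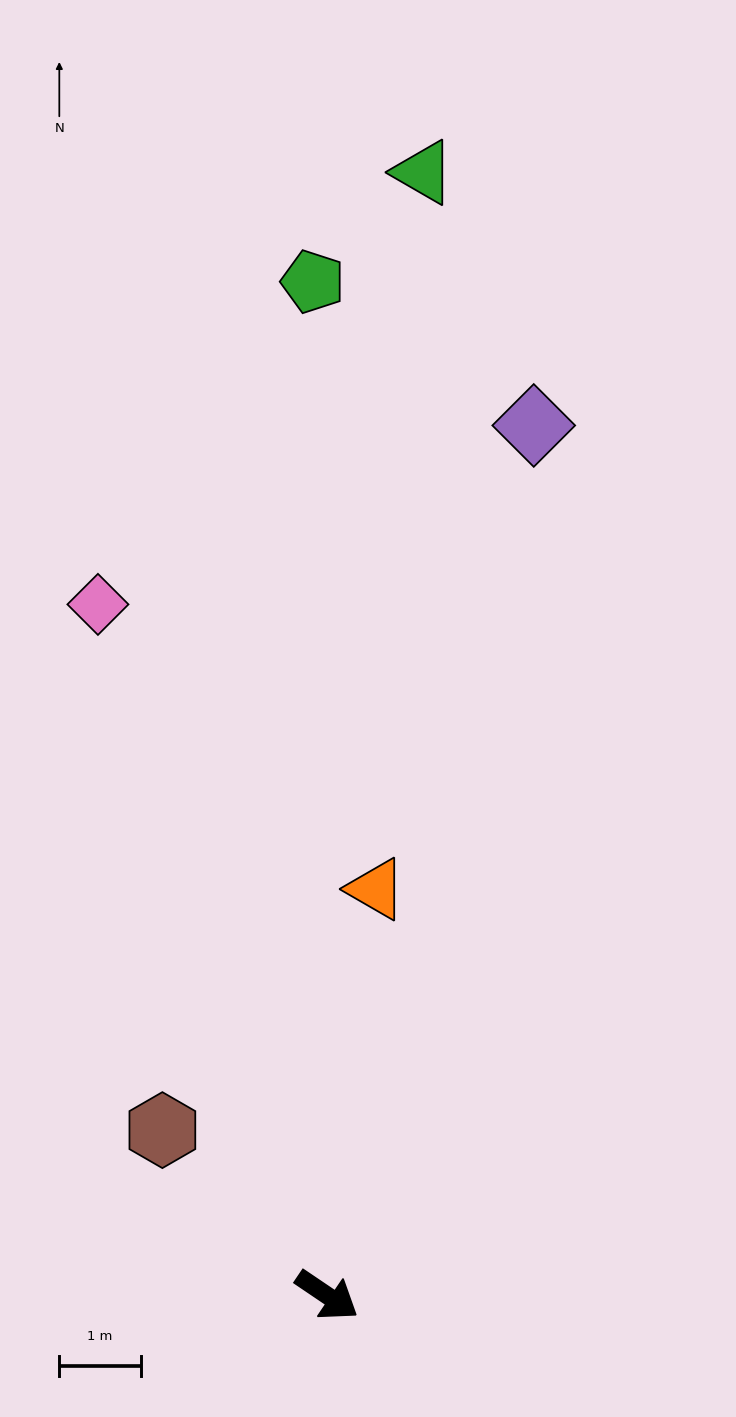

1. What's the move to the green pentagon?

turn left 125°, forward 12.5 m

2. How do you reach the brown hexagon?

turn left 169°, forward 2.9 m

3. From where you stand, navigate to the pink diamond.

turn left 142°, forward 9.0 m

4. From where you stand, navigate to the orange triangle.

turn left 117°, forward 5.0 m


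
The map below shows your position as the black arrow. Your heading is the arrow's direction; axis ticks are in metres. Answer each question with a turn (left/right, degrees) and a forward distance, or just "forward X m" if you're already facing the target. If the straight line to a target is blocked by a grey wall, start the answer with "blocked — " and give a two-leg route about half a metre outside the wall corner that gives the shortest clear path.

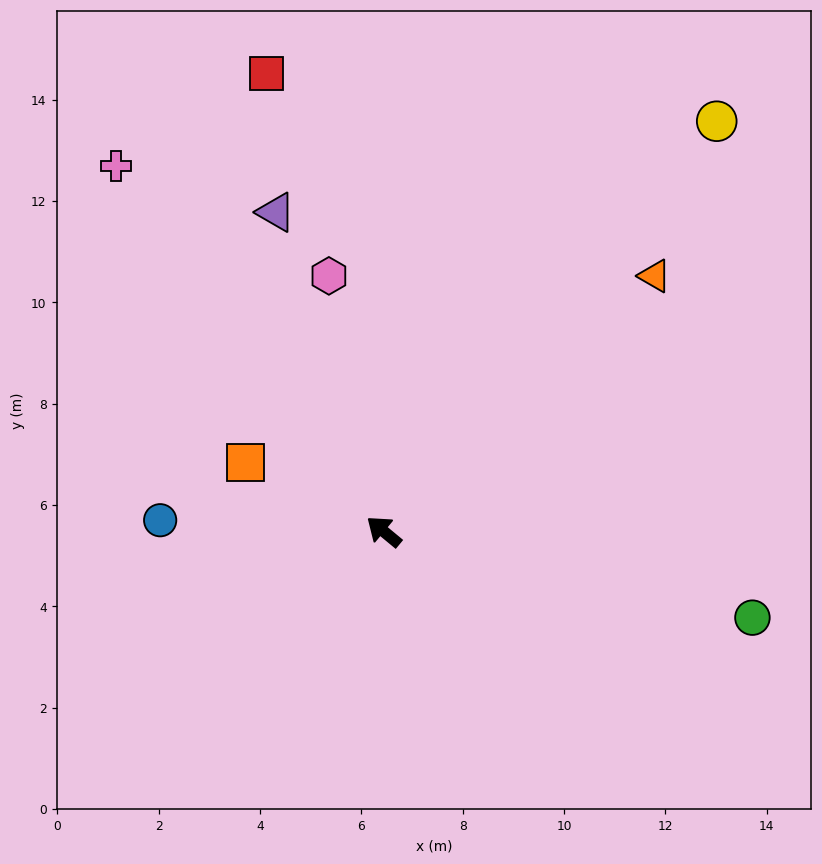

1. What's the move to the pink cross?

turn right 14°, forward 8.9 m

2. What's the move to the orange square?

turn left 13°, forward 3.1 m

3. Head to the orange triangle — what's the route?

turn right 97°, forward 7.3 m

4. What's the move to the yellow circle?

turn right 89°, forward 10.4 m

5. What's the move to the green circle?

turn right 154°, forward 7.5 m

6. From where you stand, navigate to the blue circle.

turn left 37°, forward 4.4 m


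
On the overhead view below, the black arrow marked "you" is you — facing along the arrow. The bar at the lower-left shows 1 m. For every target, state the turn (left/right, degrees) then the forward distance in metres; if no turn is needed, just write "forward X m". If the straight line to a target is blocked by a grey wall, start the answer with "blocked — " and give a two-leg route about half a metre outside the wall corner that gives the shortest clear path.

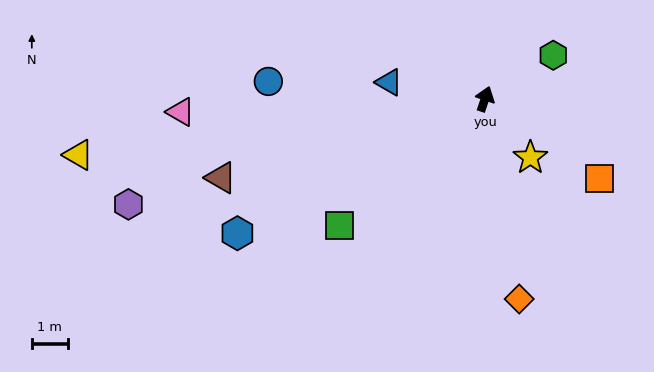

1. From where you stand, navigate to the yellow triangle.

turn left 117°, forward 11.4 m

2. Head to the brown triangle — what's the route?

turn left 125°, forward 7.7 m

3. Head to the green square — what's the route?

turn left 150°, forward 5.4 m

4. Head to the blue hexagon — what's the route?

turn left 137°, forward 7.9 m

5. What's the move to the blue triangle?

turn left 99°, forward 2.7 m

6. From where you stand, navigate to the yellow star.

turn right 123°, forward 2.1 m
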